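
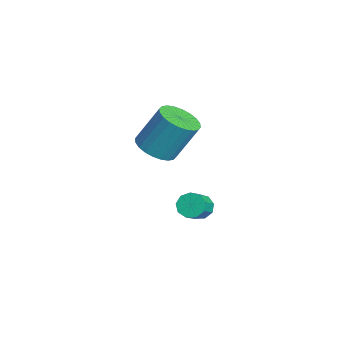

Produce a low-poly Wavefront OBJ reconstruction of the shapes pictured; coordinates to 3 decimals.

v -1.657 1.641 0.797
v -0.917 1.933 0.559
v -0.763 2.771 2.065
v -1.503 2.479 2.303
v -1.115 2.165 0.45
v -0.961 3.003 1.956
v -1.395 2.318 0.394
v -1.241 3.156 1.9
v -1.715 2.367 0.399
v -1.561 3.205 1.905
v -2.026 2.306 0.465
v -1.872 3.144 1.971
v -2.281 2.144 0.581
v -2.127 2.981 2.087
v -2.441 1.905 0.731
v -2.287 2.743 2.236
v -2.482 1.626 0.89
v -2.328 2.464 2.396
v -2.397 1.349 1.035
v -2.243 2.187 2.541
v -2.199 1.117 1.144
v -2.045 1.955 2.65
v -1.919 0.964 1.2
v -1.765 1.802 2.706
v -1.599 0.915 1.195
v -1.445 1.753 2.701
v -1.288 0.976 1.129
v -1.134 1.814 2.635
v -1.033 1.139 1.013
v -0.879 1.976 2.519
v -0.873 1.377 0.864
v -0.719 2.215 2.369
v -0.832 1.656 0.704
v -0.678 2.494 2.21
v -1.98 3.289 -2.747
v -1.581 3.409 -3.122
v -0.822 2.931 -2.468
v -1.22 2.811 -2.093
v -1.616 3.696 -2.871
v -0.857 3.218 -2.218
v -1.821 3.793 -2.563
v -1.062 3.316 -1.909
v -2.1 3.654 -2.34
v -1.341 3.177 -1.686
v -2.323 3.344 -2.308
v -1.563 2.867 -1.654
v -2.385 3.008 -2.481
v -1.626 2.531 -1.827
v -2.258 2.804 -2.779
v -1.498 2.326 -2.125
v -2 2.826 -3.061
v -1.241 2.348 -2.408
v -1.733 3.065 -3.197
v -0.974 2.587 -2.543
f 2 1 5
f 2 5 3
f 3 5 6
f 3 6 4
f 5 1 7
f 5 7 6
f 6 7 8
f 6 8 4
f 7 1 9
f 7 9 8
f 8 9 10
f 8 10 4
f 9 1 11
f 9 11 10
f 10 11 12
f 10 12 4
f 11 1 13
f 11 13 12
f 12 13 14
f 12 14 4
f 13 1 15
f 13 15 14
f 14 15 16
f 14 16 4
f 15 1 17
f 15 17 16
f 16 17 18
f 16 18 4
f 17 1 19
f 17 19 18
f 18 19 20
f 18 20 4
f 19 1 21
f 19 21 20
f 20 21 22
f 20 22 4
f 21 1 23
f 21 23 22
f 22 23 24
f 22 24 4
f 23 1 25
f 23 25 24
f 24 25 26
f 24 26 4
f 25 1 27
f 25 27 26
f 26 27 28
f 26 28 4
f 27 1 29
f 27 29 28
f 28 29 30
f 28 30 4
f 29 1 31
f 29 31 30
f 30 31 32
f 30 32 4
f 31 1 33
f 31 33 32
f 32 33 34
f 32 34 4
f 33 1 2
f 33 2 34
f 34 2 3
f 34 3 4
f 36 35 39
f 36 39 37
f 37 39 40
f 37 40 38
f 39 35 41
f 39 41 40
f 40 41 42
f 40 42 38
f 41 35 43
f 41 43 42
f 42 43 44
f 42 44 38
f 43 35 45
f 43 45 44
f 44 45 46
f 44 46 38
f 45 35 47
f 45 47 46
f 46 47 48
f 46 48 38
f 47 35 49
f 47 49 48
f 48 49 50
f 48 50 38
f 49 35 51
f 49 51 50
f 50 51 52
f 50 52 38
f 51 35 53
f 51 53 52
f 52 53 54
f 52 54 38
f 53 35 36
f 53 36 54
f 54 36 37
f 54 37 38



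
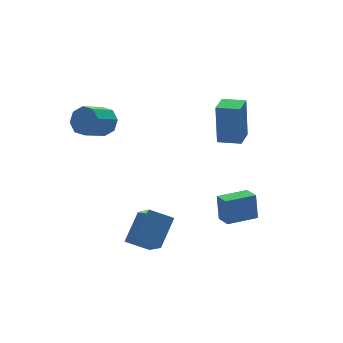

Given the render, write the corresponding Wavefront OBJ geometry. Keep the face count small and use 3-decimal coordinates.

v 1.299 -1.853 -4.553
v 1.316 -1.615 -3.244
v 1.325 -1.017 -4.705
v 1.342 -0.78 -3.397
v 2.778 -1.9 -4.563
v 2.795 -1.663 -3.255
v 2.804 -1.065 -4.716
v 2.821 -0.827 -3.407
v 2.955 -0.012 -0.897
v 2.962 0.179 1.185
v 2.139 0.723 -0.961
v 2.146 0.914 1.12
v 3.754 0.866 -0.98
v 3.761 1.057 1.101
v 2.938 1.601 -1.045
v 2.945 1.792 1.037
v -2.027 3.582 -0.032
v -1.631 3.46 0.652
v -2.776 3.016 1.236
v -3.173 3.138 0.552
v -1.868 4.023 0.616
v -3.013 3.58 1.2
v -2.198 4.328 0.2
v -3.343 3.885 0.784
v -2.428 4.196 -0.352
v -3.573 3.752 0.232
v -2.424 3.704 -0.716
v -3.569 3.26 -0.132
v -2.187 3.14 -0.68
v -3.332 2.697 -0.096
v -1.857 2.835 -0.264
v -3.002 2.392 0.32
v -1.627 2.968 0.288
v -2.772 2.524 0.872
v -3.305 -1.168 -4.659
v -3.417 -2.479 -3.681
v -2.304 -0.425 -3.548
v -2.416 -1.737 -2.57
v -2.364 -1.643 -5.19
v -2.476 -2.955 -4.212
v -1.363 -0.901 -4.079
v -1.475 -2.212 -3.101
f 2 4 1
f 5 2 1
f 1 4 3
f 3 5 1
f 2 8 4
f 6 2 5
f 6 8 2
f 4 8 3
f 7 5 3
f 3 8 7
f 7 6 5
f 8 6 7
f 10 12 9
f 13 10 9
f 9 12 11
f 11 13 9
f 10 16 12
f 14 10 13
f 14 16 10
f 12 16 11
f 15 13 11
f 11 16 15
f 15 14 13
f 16 14 15
f 18 17 21
f 18 21 19
f 19 21 22
f 19 22 20
f 21 17 23
f 21 23 22
f 22 23 24
f 22 24 20
f 23 17 25
f 23 25 24
f 24 25 26
f 24 26 20
f 25 17 27
f 25 27 26
f 26 27 28
f 26 28 20
f 27 17 29
f 27 29 28
f 28 29 30
f 28 30 20
f 29 17 31
f 29 31 30
f 30 31 32
f 30 32 20
f 31 17 33
f 31 33 32
f 32 33 34
f 32 34 20
f 33 17 18
f 33 18 34
f 34 18 19
f 34 19 20
f 36 38 35
f 39 36 35
f 35 38 37
f 37 39 35
f 36 42 38
f 40 36 39
f 40 42 36
f 38 42 37
f 41 39 37
f 37 42 41
f 41 40 39
f 42 40 41



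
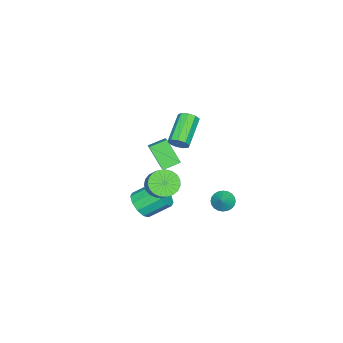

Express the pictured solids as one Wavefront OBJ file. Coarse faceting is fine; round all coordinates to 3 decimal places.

v -0.048 -0.503 3.161
v 0.258 -0.368 3.73
v -1.545 -0.722 4.787
v -1.852 -0.857 4.219
v 0.082 0.01 3.556
v -1.721 -0.345 4.613
v -0.155 0.148 3.197
v -1.958 -0.207 4.255
v -0.343 -0.019 2.822
v -2.146 -0.374 3.879
v -0.392 -0.412 2.605
v -2.195 -0.767 3.663
v -0.281 -0.847 2.649
v -2.084 -1.202 3.706
v -0.061 -1.122 2.932
v -1.864 -1.476 3.989
v 0.165 -1.106 3.323
v -1.638 -1.461 4.38
v 0.291 -0.808 3.638
v -1.512 -1.163 4.695
v -3.788 -2.629 -1.598
v -4.098 -3.76 -0.154
v -2.795 -1.933 -0.84
v -3.105 -3.064 0.604
v -2.955 -3.376 -2.004
v -3.265 -4.507 -0.56
v -1.962 -2.68 -1.246
v -2.272 -3.811 0.198
v -0.235 -1.844 -1.083
v 0.465 -1.731 -1.744
v 1.156 -1.063 -0.898
v 0.455 -1.176 -0.237
v 0.234 -1.407 -1.811
v 0.925 -0.74 -0.965
v -0.078 -1.159 -1.752
v 0.613 -0.491 -0.905
v -0.418 -1.029 -1.577
v 0.273 -0.362 -0.731
v -0.726 -1.04 -1.317
v -0.035 -0.373 -0.47
v -0.949 -1.19 -1.016
v -0.258 -0.523 -0.17
v -1.049 -1.453 -0.727
v -0.358 -0.786 0.119
v -1.008 -1.784 -0.5
v -0.317 -1.116 0.347
v -0.834 -2.125 -0.373
v -0.143 -1.457 0.473
v -0.556 -2.417 -0.369
v 0.135 -1.75 0.477
v -0.223 -2.61 -0.489
v 0.468 -1.943 0.357
v 0.108 -2.671 -0.711
v 0.799 -2.004 0.135
v 0.38 -2.589 -0.998
v 1.071 -1.921 -0.152
v 0.545 -2.377 -1.299
v 1.236 -1.71 -0.453
v 0.575 -2.074 -1.563
v 1.266 -1.407 -0.717
v -1.014 -3.71 -4.268
v -0.711 -4.223 -3.453
v -1.442 -3.044 -2.437
v -1.746 -2.53 -3.252
v -0.262 -3.816 -3.602
v -0.993 -2.636 -2.587
v -0.1 -3.369 -4.006
v -0.832 -2.189 -2.991
v -0.288 -3.051 -4.51
v -1.019 -1.871 -3.494
v -0.753 -2.985 -4.921
v -1.484 -1.806 -3.906
v -1.318 -3.196 -5.083
v -2.049 -2.017 -4.067
v -1.767 -3.604 -4.933
v -2.498 -2.424 -3.918
v -1.928 -4.051 -4.529
v -2.66 -2.871 -3.514
v -1.741 -4.369 -4.026
v -2.472 -3.189 -3.01
v -1.276 -4.434 -3.614
v -2.007 -3.255 -2.599
v -3.006 0.855 -3.447
v -2.567 1.079 -4.012
v -2.234 1.145 -2.733
v -2.714 1.325 -3.953
v -2.905 1.5 -3.817
v -3.112 1.576 -3.624
v -3.303 1.542 -3.405
v -3.448 1.404 -3.192
v -3.526 1.183 -3.017
v -3.525 0.911 -2.908
v -3.445 0.631 -2.881
v -3.297 0.385 -2.94
v -3.106 0.211 -3.077
v -2.899 0.134 -3.269
v -2.709 0.168 -3.489
v -2.563 0.306 -3.702
v -2.485 0.527 -3.876
v -2.487 0.799 -3.985
f 2 1 5
f 2 5 3
f 3 5 6
f 3 6 4
f 5 1 7
f 5 7 6
f 6 7 8
f 6 8 4
f 7 1 9
f 7 9 8
f 8 9 10
f 8 10 4
f 9 1 11
f 9 11 10
f 10 11 12
f 10 12 4
f 11 1 13
f 11 13 12
f 12 13 14
f 12 14 4
f 13 1 15
f 13 15 14
f 14 15 16
f 14 16 4
f 15 1 17
f 15 17 16
f 16 17 18
f 16 18 4
f 17 1 19
f 17 19 18
f 18 19 20
f 18 20 4
f 19 1 2
f 19 2 20
f 20 2 3
f 20 3 4
f 22 24 21
f 25 22 21
f 21 24 23
f 23 25 21
f 22 28 24
f 26 22 25
f 26 28 22
f 24 28 23
f 27 25 23
f 23 28 27
f 27 26 25
f 28 26 27
f 30 29 33
f 30 33 31
f 31 33 34
f 31 34 32
f 33 29 35
f 33 35 34
f 34 35 36
f 34 36 32
f 35 29 37
f 35 37 36
f 36 37 38
f 36 38 32
f 37 29 39
f 37 39 38
f 38 39 40
f 38 40 32
f 39 29 41
f 39 41 40
f 40 41 42
f 40 42 32
f 41 29 43
f 41 43 42
f 42 43 44
f 42 44 32
f 43 29 45
f 43 45 44
f 44 45 46
f 44 46 32
f 45 29 47
f 45 47 46
f 46 47 48
f 46 48 32
f 47 29 49
f 47 49 48
f 48 49 50
f 48 50 32
f 49 29 51
f 49 51 50
f 50 51 52
f 50 52 32
f 51 29 53
f 51 53 52
f 52 53 54
f 52 54 32
f 53 29 55
f 53 55 54
f 54 55 56
f 54 56 32
f 55 29 57
f 55 57 56
f 56 57 58
f 56 58 32
f 57 29 59
f 57 59 58
f 58 59 60
f 58 60 32
f 59 29 30
f 59 30 60
f 60 30 31
f 60 31 32
f 62 61 65
f 62 65 63
f 63 65 66
f 63 66 64
f 65 61 67
f 65 67 66
f 66 67 68
f 66 68 64
f 67 61 69
f 67 69 68
f 68 69 70
f 68 70 64
f 69 61 71
f 69 71 70
f 70 71 72
f 70 72 64
f 71 61 73
f 71 73 72
f 72 73 74
f 72 74 64
f 73 61 75
f 73 75 74
f 74 75 76
f 74 76 64
f 75 61 77
f 75 77 76
f 76 77 78
f 76 78 64
f 77 61 79
f 77 79 78
f 78 79 80
f 78 80 64
f 79 61 81
f 79 81 80
f 80 81 82
f 80 82 64
f 81 61 62
f 81 62 82
f 82 62 63
f 82 63 64
f 84 83 86
f 84 86 85
f 86 83 87
f 86 87 85
f 87 83 88
f 87 88 85
f 88 83 89
f 88 89 85
f 89 83 90
f 89 90 85
f 90 83 91
f 90 91 85
f 91 83 92
f 91 92 85
f 92 83 93
f 92 93 85
f 93 83 94
f 93 94 85
f 94 83 95
f 94 95 85
f 95 83 96
f 95 96 85
f 96 83 97
f 96 97 85
f 97 83 98
f 97 98 85
f 98 83 99
f 98 99 85
f 99 83 100
f 99 100 85
f 100 83 84
f 100 84 85



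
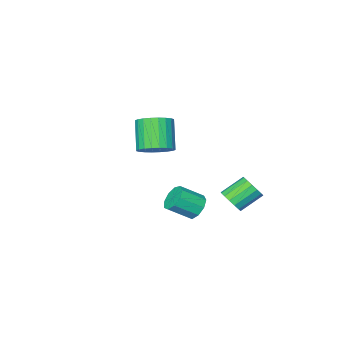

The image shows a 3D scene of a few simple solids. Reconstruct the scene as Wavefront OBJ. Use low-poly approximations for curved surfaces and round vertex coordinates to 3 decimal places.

v -2.929 2.952 -4.113
v -2.59 2.667 -3.545
v -3.713 2.942 -2.739
v -4.051 3.228 -3.307
v -2.499 3.028 -3.541
v -3.622 3.304 -2.734
v -2.522 3.369 -3.69
v -3.645 3.644 -2.883
v -2.654 3.598 -3.952
v -3.777 3.874 -3.145
v -2.86 3.654 -4.258
v -3.983 3.93 -3.451
v -3.084 3.522 -4.525
v -4.207 3.798 -3.718
v -3.267 3.238 -4.681
v -4.39 3.513 -3.875
v -3.358 2.876 -4.686
v -4.481 3.152 -3.879
v -3.335 2.536 -4.537
v -4.458 2.811 -3.73
v -3.203 2.306 -4.275
v -4.326 2.582 -3.468
v -2.997 2.25 -3.969
v -4.12 2.526 -3.162
v -2.773 2.382 -3.702
v -3.896 2.658 -2.895
v -2.133 -1.997 -2.633
v -1.318 -1.785 -2.152
v -1.932 -2.751 -0.686
v -2.747 -2.963 -1.167
v -1.539 -1.495 -2.053
v -2.153 -2.461 -0.587
v -1.851 -1.281 -2.043
v -2.465 -2.247 -0.577
v -2.206 -1.176 -2.122
v -2.82 -2.141 -0.656
v -2.549 -1.196 -2.28
v -3.164 -2.161 -0.814
v -2.83 -1.338 -2.491
v -3.444 -2.303 -1.025
v -3.004 -1.58 -2.723
v -3.618 -2.546 -1.257
v -3.045 -1.886 -2.942
v -3.66 -2.852 -1.476
v -2.948 -2.209 -3.114
v -3.562 -3.175 -1.648
v -2.727 -2.499 -3.213
v -3.341 -3.465 -1.747
v -2.415 -2.713 -3.223
v -3.029 -3.679 -1.757
v -2.06 -2.819 -3.144
v -2.674 -3.784 -1.678
v -1.716 -2.799 -2.986
v -2.331 -3.764 -1.52
v -1.436 -2.657 -2.775
v -2.05 -3.622 -1.309
v -1.262 -2.414 -2.543
v -1.876 -3.38 -1.077
v -1.22 -2.108 -2.324
v -1.835 -3.074 -0.858
v -0.493 3.552 -3.297
v -0.116 4.186 -3.366
v 0.87 3.681 -2.612
v 0.493 3.048 -2.543
v -0.417 4.206 -2.959
v 0.569 3.701 -2.205
v -0.753 3.921 -2.711
v 0.233 3.416 -1.956
v -0.968 3.463 -2.736
v 0.018 2.958 -1.982
v -0.96 3.047 -3.025
v 0.026 2.542 -2.27
v -0.734 2.868 -3.44
v 0.252 2.363 -2.686
v -0.395 3.008 -3.789
v 0.591 2.504 -3.035
v -0.102 3.404 -3.908
v 0.884 2.899 -3.153
v 0.008 3.869 -3.74
v 0.994 3.364 -2.986
f 2 1 5
f 2 5 3
f 3 5 6
f 3 6 4
f 5 1 7
f 5 7 6
f 6 7 8
f 6 8 4
f 7 1 9
f 7 9 8
f 8 9 10
f 8 10 4
f 9 1 11
f 9 11 10
f 10 11 12
f 10 12 4
f 11 1 13
f 11 13 12
f 12 13 14
f 12 14 4
f 13 1 15
f 13 15 14
f 14 15 16
f 14 16 4
f 15 1 17
f 15 17 16
f 16 17 18
f 16 18 4
f 17 1 19
f 17 19 18
f 18 19 20
f 18 20 4
f 19 1 21
f 19 21 20
f 20 21 22
f 20 22 4
f 21 1 23
f 21 23 22
f 22 23 24
f 22 24 4
f 23 1 25
f 23 25 24
f 24 25 26
f 24 26 4
f 25 1 2
f 25 2 26
f 26 2 3
f 26 3 4
f 28 27 31
f 28 31 29
f 29 31 32
f 29 32 30
f 31 27 33
f 31 33 32
f 32 33 34
f 32 34 30
f 33 27 35
f 33 35 34
f 34 35 36
f 34 36 30
f 35 27 37
f 35 37 36
f 36 37 38
f 36 38 30
f 37 27 39
f 37 39 38
f 38 39 40
f 38 40 30
f 39 27 41
f 39 41 40
f 40 41 42
f 40 42 30
f 41 27 43
f 41 43 42
f 42 43 44
f 42 44 30
f 43 27 45
f 43 45 44
f 44 45 46
f 44 46 30
f 45 27 47
f 45 47 46
f 46 47 48
f 46 48 30
f 47 27 49
f 47 49 48
f 48 49 50
f 48 50 30
f 49 27 51
f 49 51 50
f 50 51 52
f 50 52 30
f 51 27 53
f 51 53 52
f 52 53 54
f 52 54 30
f 53 27 55
f 53 55 54
f 54 55 56
f 54 56 30
f 55 27 57
f 55 57 56
f 56 57 58
f 56 58 30
f 57 27 59
f 57 59 58
f 58 59 60
f 58 60 30
f 59 27 28
f 59 28 60
f 60 28 29
f 60 29 30
f 62 61 65
f 62 65 63
f 63 65 66
f 63 66 64
f 65 61 67
f 65 67 66
f 66 67 68
f 66 68 64
f 67 61 69
f 67 69 68
f 68 69 70
f 68 70 64
f 69 61 71
f 69 71 70
f 70 71 72
f 70 72 64
f 71 61 73
f 71 73 72
f 72 73 74
f 72 74 64
f 73 61 75
f 73 75 74
f 74 75 76
f 74 76 64
f 75 61 77
f 75 77 76
f 76 77 78
f 76 78 64
f 77 61 79
f 77 79 78
f 78 79 80
f 78 80 64
f 79 61 62
f 79 62 80
f 80 62 63
f 80 63 64



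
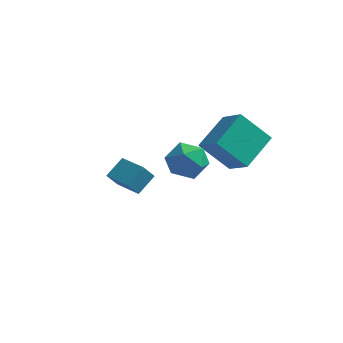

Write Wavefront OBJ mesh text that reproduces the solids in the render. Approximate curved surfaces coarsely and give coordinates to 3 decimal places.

v 0.952 -0.547 1.123
v -0.355 -0.76 2.457
v 1.523 1.136 1.951
v 0.216 0.922 3.285
v 1.944 -1.302 1.975
v 0.637 -1.516 3.309
v 2.515 0.38 2.803
v 1.208 0.167 4.137
v 0.111 -3.353 2.959
v 0.964 -3.507 3.455
v -0.664 -4.333 3.985
v 0.189 -4.487 4.481
v -0.254 -3.593 4.515
v 0.225 -2.987 3.882
v 0.075 -4.853 3.558
v 0.554 -4.247 2.925
v 0.942 -4.434 3.826
v 0.739 -3.655 4.417
v -0.439 -4.185 3.023
v -0.642 -3.406 3.614
v -4.481 -0.817 -0.341
v -4.049 0.043 0.324
v -4.131 -0.393 -1.116
v -3.699 0.467 -0.45
v -3.261 -1.547 -0.19
v -2.829 -0.687 0.476
v -2.911 -1.123 -0.964
v -2.479 -0.263 -0.299
f 2 4 1
f 5 2 1
f 1 4 3
f 3 5 1
f 2 8 4
f 6 2 5
f 6 8 2
f 4 8 3
f 7 5 3
f 3 8 7
f 7 6 5
f 8 6 7
f 9 20 14
f 9 14 10
f 9 10 16
f 9 16 19
f 9 19 20
f 10 14 18
f 14 20 13
f 20 19 11
f 19 16 15
f 16 10 17
f 12 18 13
f 12 13 11
f 12 11 15
f 12 15 17
f 12 17 18
f 13 18 14
f 11 13 20
f 15 11 19
f 17 15 16
f 18 17 10
f 22 24 21
f 25 22 21
f 21 24 23
f 23 25 21
f 22 28 24
f 26 22 25
f 26 28 22
f 24 28 23
f 27 25 23
f 23 28 27
f 27 26 25
f 28 26 27



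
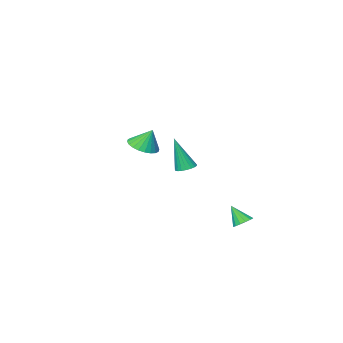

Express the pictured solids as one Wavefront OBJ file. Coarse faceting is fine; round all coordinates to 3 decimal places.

v -2.837 2.815 -2.773
v -2.427 3.192 -2.652
v -2.543 2.185 -1.807
v -2.666 3.293 -2.513
v -2.952 3.266 -2.443
v -3.207 3.118 -2.462
v -3.362 2.89 -2.564
v -3.378 2.641 -2.721
v -3.248 2.439 -2.893
v -3.008 2.338 -3.032
v -2.723 2.364 -3.102
v -2.468 2.512 -3.083
v -2.312 2.741 -2.982
v -2.297 2.99 -2.824
v 0.548 2.982 1.651
v 1.064 2.892 1.52
v 0.932 2.538 3.469
v 1.067 3.111 1.573
v 0.979 3.307 1.639
v 0.818 3.447 1.708
v 0.609 3.506 1.766
v 0.39 3.475 1.805
v 0.198 3.359 1.817
v 0.067 3.177 1.801
v 0.019 2.962 1.758
v 0.062 2.75 1.697
v 0.19 2.579 1.628
v 0.379 2.477 1.563
v 0.597 2.462 1.514
v 0.807 2.538 1.488
v 0.972 2.69 1.49
v -1.25 -3.907 0.604
v -0.699 -4.492 0.964
v -1.57 -3.513 1.736
v -0.493 -4.219 0.927
v -0.402 -3.899 0.842
v -0.441 -3.581 0.72
v -0.602 -3.312 0.58
v -0.862 -3.133 0.445
v -1.181 -3.073 0.333
v -1.511 -3.139 0.263
v -1.801 -3.323 0.245
v -2.007 -3.595 0.281
v -2.097 -3.915 0.367
v -2.059 -4.234 0.489
v -1.897 -4.503 0.628
v -1.637 -4.681 0.764
v -1.318 -4.741 0.876
v -0.989 -4.675 0.946
f 2 1 4
f 2 4 3
f 4 1 5
f 4 5 3
f 5 1 6
f 5 6 3
f 6 1 7
f 6 7 3
f 7 1 8
f 7 8 3
f 8 1 9
f 8 9 3
f 9 1 10
f 9 10 3
f 10 1 11
f 10 11 3
f 11 1 12
f 11 12 3
f 12 1 13
f 12 13 3
f 13 1 14
f 13 14 3
f 14 1 2
f 14 2 3
f 16 15 18
f 16 18 17
f 18 15 19
f 18 19 17
f 19 15 20
f 19 20 17
f 20 15 21
f 20 21 17
f 21 15 22
f 21 22 17
f 22 15 23
f 22 23 17
f 23 15 24
f 23 24 17
f 24 15 25
f 24 25 17
f 25 15 26
f 25 26 17
f 26 15 27
f 26 27 17
f 27 15 28
f 27 28 17
f 28 15 29
f 28 29 17
f 29 15 30
f 29 30 17
f 30 15 31
f 30 31 17
f 31 15 16
f 31 16 17
f 33 32 35
f 33 35 34
f 35 32 36
f 35 36 34
f 36 32 37
f 36 37 34
f 37 32 38
f 37 38 34
f 38 32 39
f 38 39 34
f 39 32 40
f 39 40 34
f 40 32 41
f 40 41 34
f 41 32 42
f 41 42 34
f 42 32 43
f 42 43 34
f 43 32 44
f 43 44 34
f 44 32 45
f 44 45 34
f 45 32 46
f 45 46 34
f 46 32 47
f 46 47 34
f 47 32 48
f 47 48 34
f 48 32 49
f 48 49 34
f 49 32 33
f 49 33 34



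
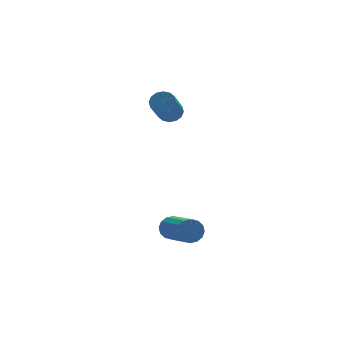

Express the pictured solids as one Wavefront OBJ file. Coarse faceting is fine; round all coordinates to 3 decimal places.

v -0.247 4.126 0.13
v 0.131 4.331 0.504
v -0.495 3.26 1.724
v -0.873 3.054 1.35
v -0.107 4.503 0.533
v -0.733 3.432 1.753
v -0.382 4.574 0.454
v -1.008 3.503 1.675
v -0.621 4.525 0.289
v -1.247 3.454 1.509
v -0.76 4.369 0.08
v -1.386 3.298 1.3
v -0.761 4.147 -0.115
v -1.387 3.076 1.105
v -0.625 3.92 -0.244
v -1.251 2.849 0.976
v -0.387 3.748 -0.273
v -1.013 2.677 0.947
v -0.112 3.677 -0.195
v -0.738 2.606 1.026
v 0.127 3.726 -0.029
v -0.499 2.655 1.191
v 0.266 3.882 0.18
v -0.36 2.811 1.4
v 0.267 4.104 0.375
v -0.359 3.033 1.595
v -1.371 -0.141 -4.161
v -1.185 -0.364 -4.663
v -0.944 -2.143 -3.781
v -1.129 -1.919 -3.279
v -0.938 -0.263 -4.527
v -0.696 -2.042 -3.645
v -0.806 -0.129 -4.292
v -0.564 -1.908 -3.411
v -0.826 0.002 -4.023
v -0.584 -1.777 -3.141
v -0.992 0.095 -3.79
v -0.75 -1.684 -2.909
v -1.259 0.124 -3.657
v -1.017 -1.654 -2.775
v -1.556 0.083 -3.659
v -1.315 -1.696 -2.777
v -1.804 -0.018 -3.795
v -1.562 -1.797 -2.913
v -1.936 -0.152 -4.029
v -1.694 -1.931 -3.148
v -1.916 -0.283 -4.299
v -1.674 -2.062 -3.417
v -1.75 -0.376 -4.531
v -1.508 -2.155 -3.65
v -1.483 -0.406 -4.665
v -1.241 -2.184 -3.783
f 2 1 5
f 2 5 3
f 3 5 6
f 3 6 4
f 5 1 7
f 5 7 6
f 6 7 8
f 6 8 4
f 7 1 9
f 7 9 8
f 8 9 10
f 8 10 4
f 9 1 11
f 9 11 10
f 10 11 12
f 10 12 4
f 11 1 13
f 11 13 12
f 12 13 14
f 12 14 4
f 13 1 15
f 13 15 14
f 14 15 16
f 14 16 4
f 15 1 17
f 15 17 16
f 16 17 18
f 16 18 4
f 17 1 19
f 17 19 18
f 18 19 20
f 18 20 4
f 19 1 21
f 19 21 20
f 20 21 22
f 20 22 4
f 21 1 23
f 21 23 22
f 22 23 24
f 22 24 4
f 23 1 25
f 23 25 24
f 24 25 26
f 24 26 4
f 25 1 2
f 25 2 26
f 26 2 3
f 26 3 4
f 28 27 31
f 28 31 29
f 29 31 32
f 29 32 30
f 31 27 33
f 31 33 32
f 32 33 34
f 32 34 30
f 33 27 35
f 33 35 34
f 34 35 36
f 34 36 30
f 35 27 37
f 35 37 36
f 36 37 38
f 36 38 30
f 37 27 39
f 37 39 38
f 38 39 40
f 38 40 30
f 39 27 41
f 39 41 40
f 40 41 42
f 40 42 30
f 41 27 43
f 41 43 42
f 42 43 44
f 42 44 30
f 43 27 45
f 43 45 44
f 44 45 46
f 44 46 30
f 45 27 47
f 45 47 46
f 46 47 48
f 46 48 30
f 47 27 49
f 47 49 48
f 48 49 50
f 48 50 30
f 49 27 51
f 49 51 50
f 50 51 52
f 50 52 30
f 51 27 28
f 51 28 52
f 52 28 29
f 52 29 30



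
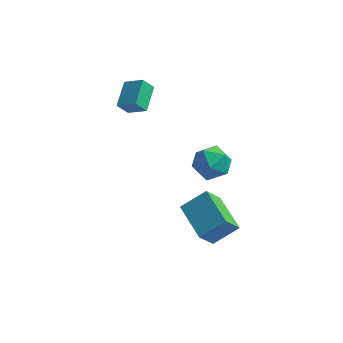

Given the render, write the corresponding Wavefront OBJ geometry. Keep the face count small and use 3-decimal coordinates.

v -3.473 2.498 3.355
v -2.45 2.312 3.934
v -3.553 3.944 3.96
v -2.53 3.758 4.539
v -3.01 2.822 2.641
v -1.987 2.636 3.22
v -3.09 4.268 3.246
v -2.067 4.082 3.825
v 0.359 0.522 -1.845
v 1.471 1.243 -0.931
v 0.817 1.361 -3.065
v 1.929 2.082 -2.151
v 1.791 -1.022 -2.369
v 2.903 -0.301 -1.455
v 2.249 -0.183 -3.589
v 3.361 0.538 -2.675
v 2.105 0.125 2.897
v 3.055 -0.128 3.271
v 1.485 -1.352 3.469
v 2.435 -1.605 3.843
v 1.884 -0.828 4.288
v 2.268 0.085 3.935
v 2.272 -1.565 2.805
v 2.656 -0.652 2.452
v 3.158 -1.173 3.214
v 2.918 -0.717 4.131
v 1.622 -0.763 2.609
v 1.382 -0.307 3.526
f 2 4 1
f 5 2 1
f 1 4 3
f 3 5 1
f 2 8 4
f 6 2 5
f 6 8 2
f 4 8 3
f 7 5 3
f 3 8 7
f 7 6 5
f 8 6 7
f 10 12 9
f 13 10 9
f 9 12 11
f 11 13 9
f 10 16 12
f 14 10 13
f 14 16 10
f 12 16 11
f 15 13 11
f 11 16 15
f 15 14 13
f 16 14 15
f 17 28 22
f 17 22 18
f 17 18 24
f 17 24 27
f 17 27 28
f 18 22 26
f 22 28 21
f 28 27 19
f 27 24 23
f 24 18 25
f 20 26 21
f 20 21 19
f 20 19 23
f 20 23 25
f 20 25 26
f 21 26 22
f 19 21 28
f 23 19 27
f 25 23 24
f 26 25 18



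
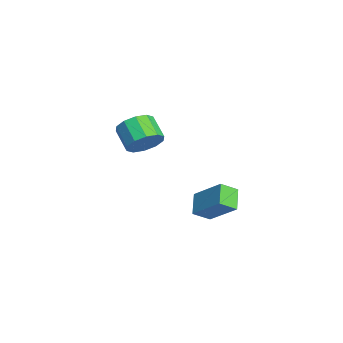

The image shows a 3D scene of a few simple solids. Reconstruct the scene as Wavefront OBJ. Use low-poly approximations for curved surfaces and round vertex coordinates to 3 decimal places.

v 2.928 0.567 -1.149
v 3.106 -0.217 -0.625
v 1.984 0.77 -0.525
v 2.161 -0.015 -0.001
v 3.899 1.555 0.001
v 4.076 0.77 0.525
v 2.954 1.757 0.625
v 3.132 0.973 1.149
v -1.639 -1.63 1.117
v -1.09 -2.17 1.64
v -2.133 -2.529 2.365
v -2.681 -1.99 1.843
v -1.104 -1.647 1.878
v -2.147 -2.007 2.603
v -1.322 -1.118 1.826
v -2.365 -1.477 2.551
v -1.661 -0.785 1.504
v -2.704 -1.144 2.229
v -1.992 -0.774 1.033
v -3.035 -1.133 1.759
v -2.187 -1.091 0.595
v -3.23 -1.45 1.32
v -2.173 -1.613 0.357
v -3.216 -1.973 1.082
v -1.955 -2.143 0.409
v -2.998 -2.502 1.134
v -1.616 -2.476 0.731
v -2.659 -2.835 1.456
v -1.285 -2.487 1.201
v -2.328 -2.846 1.927
f 2 4 1
f 5 2 1
f 1 4 3
f 3 5 1
f 2 8 4
f 6 2 5
f 6 8 2
f 4 8 3
f 7 5 3
f 3 8 7
f 7 6 5
f 8 6 7
f 10 9 13
f 10 13 11
f 11 13 14
f 11 14 12
f 13 9 15
f 13 15 14
f 14 15 16
f 14 16 12
f 15 9 17
f 15 17 16
f 16 17 18
f 16 18 12
f 17 9 19
f 17 19 18
f 18 19 20
f 18 20 12
f 19 9 21
f 19 21 20
f 20 21 22
f 20 22 12
f 21 9 23
f 21 23 22
f 22 23 24
f 22 24 12
f 23 9 25
f 23 25 24
f 24 25 26
f 24 26 12
f 25 9 27
f 25 27 26
f 26 27 28
f 26 28 12
f 27 9 29
f 27 29 28
f 28 29 30
f 28 30 12
f 29 9 10
f 29 10 30
f 30 10 11
f 30 11 12



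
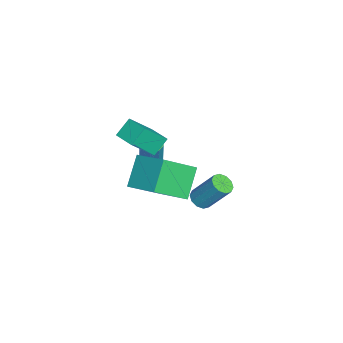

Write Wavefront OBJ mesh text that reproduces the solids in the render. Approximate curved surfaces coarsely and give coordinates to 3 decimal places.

v -0.402 -0.135 -1.187
v 0.09 -0.172 -1.381
v 0.694 -0.142 0.154
v 0.202 -0.105 0.347
v -0.005 0.176 -1.35
v 0.599 0.206 0.185
v -0.286 0.379 -1.243
v 0.319 0.409 0.292
v -0.621 0.341 -1.111
v -0.017 0.372 0.424
v -0.854 0.081 -1.014
v -0.249 0.111 0.521
v -0.876 -0.281 -0.998
v -0.271 -0.251 0.537
v -0.676 -0.574 -1.071
v -0.071 -0.544 0.464
v -0.348 -0.662 -1.199
v 0.257 -0.632 0.336
v -0.045 -0.503 -1.321
v 0.559 -0.473 0.214
v 3.398 -1.1 0.322
v 2.283 -0.701 1.456
v 2.594 0.297 -0.961
v 1.478 0.696 0.174
v 4.422 0.044 0.926
v 3.306 0.443 2.061
v 3.617 1.441 -0.356
v 2.502 1.84 0.778
v 1.38 -0.068 2.369
v 2.019 -1.006 3.662
v 2.192 0.593 2.448
v 2.831 -0.344 3.74
v 1.889 -0.616 1.72
v 2.528 -1.553 3.012
v 2.701 0.046 1.798
v 3.34 -0.892 3.091
v 0.723 2.032 -3.133
v 1.018 2.401 -3.451
v 1.333 3.358 -2.044
v 1.037 2.988 -1.727
v 0.682 2.506 -3.447
v 0.997 3.463 -2.04
v 0.361 2.429 -3.323
v 0.676 3.386 -1.917
v 0.178 2.201 -3.127
v 0.493 3.158 -1.72
v 0.204 1.908 -2.933
v 0.518 2.865 -1.526
v 0.427 1.662 -2.816
v 0.742 2.619 -1.409
v 0.763 1.557 -2.82
v 1.078 2.514 -1.413
v 1.084 1.634 -2.943
v 1.399 2.591 -1.537
v 1.267 1.862 -3.14
v 1.582 2.819 -1.733
v 1.242 2.155 -3.334
v 1.556 3.112 -1.927
f 2 1 5
f 2 5 3
f 3 5 6
f 3 6 4
f 5 1 7
f 5 7 6
f 6 7 8
f 6 8 4
f 7 1 9
f 7 9 8
f 8 9 10
f 8 10 4
f 9 1 11
f 9 11 10
f 10 11 12
f 10 12 4
f 11 1 13
f 11 13 12
f 12 13 14
f 12 14 4
f 13 1 15
f 13 15 14
f 14 15 16
f 14 16 4
f 15 1 17
f 15 17 16
f 16 17 18
f 16 18 4
f 17 1 19
f 17 19 18
f 18 19 20
f 18 20 4
f 19 1 2
f 19 2 20
f 20 2 3
f 20 3 4
f 22 24 21
f 25 22 21
f 21 24 23
f 23 25 21
f 22 28 24
f 26 22 25
f 26 28 22
f 24 28 23
f 27 25 23
f 23 28 27
f 27 26 25
f 28 26 27
f 30 32 29
f 33 30 29
f 29 32 31
f 31 33 29
f 30 36 32
f 34 30 33
f 34 36 30
f 32 36 31
f 35 33 31
f 31 36 35
f 35 34 33
f 36 34 35
f 38 37 41
f 38 41 39
f 39 41 42
f 39 42 40
f 41 37 43
f 41 43 42
f 42 43 44
f 42 44 40
f 43 37 45
f 43 45 44
f 44 45 46
f 44 46 40
f 45 37 47
f 45 47 46
f 46 47 48
f 46 48 40
f 47 37 49
f 47 49 48
f 48 49 50
f 48 50 40
f 49 37 51
f 49 51 50
f 50 51 52
f 50 52 40
f 51 37 53
f 51 53 52
f 52 53 54
f 52 54 40
f 53 37 55
f 53 55 54
f 54 55 56
f 54 56 40
f 55 37 57
f 55 57 56
f 56 57 58
f 56 58 40
f 57 37 38
f 57 38 58
f 58 38 39
f 58 39 40



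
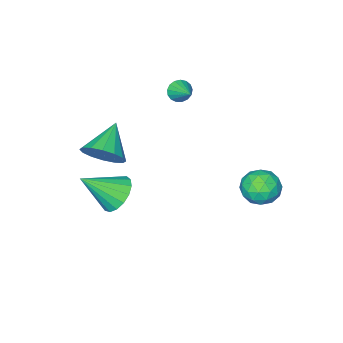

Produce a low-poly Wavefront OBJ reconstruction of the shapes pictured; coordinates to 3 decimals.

v -3.656 -4.08 2.332
v -3.349 -4.381 2.722
v -3.344 -3.04 2.888
v -3.166 -4.327 2.52
v -3.095 -4.217 2.275
v -3.153 -4.076 2.043
v -3.326 -3.936 1.877
v -3.574 -3.828 1.816
v -3.841 -3.779 1.872
v -4.066 -3.798 2.034
v -4.197 -3.882 2.264
v -4.203 -4.011 2.51
v -4.085 -4.156 2.715
v -3.868 -4.284 2.832
v -3.602 -4.365 2.834
v 1.351 -2.226 -0.461
v 2.062 -1.804 -0.929
v 2.609 -3.014 0.741
v 1.947 -1.501 -0.609
v 1.696 -1.364 -0.256
v 1.365 -1.425 0.05
v 1.032 -1.669 0.239
v 0.771 -2.04 0.268
v 0.643 -2.454 0.13
v 0.678 -2.816 -0.143
v 0.866 -3.042 -0.489
v 1.166 -3.081 -0.829
v 1.508 -2.925 -1.084
v 1.814 -2.608 -1.197
v 2.014 -2.203 -1.141
v 1.115 -3.393 1.141
v 1.79 -3.855 1.715
v -0.175 -4.087 2.099
v 1.712 -3.397 1.943
v 1.474 -2.937 1.955
v 1.14 -2.6 1.749
v 0.799 -2.475 1.381
v 0.542 -2.596 0.948
v 0.439 -2.931 0.566
v 0.517 -3.389 0.339
v 0.755 -3.849 0.327
v 1.09 -4.186 0.533
v 1.431 -4.311 0.901
v 1.687 -4.19 1.334
v -3.621 2.15 -0.551
v -2.727 1.976 -0.713
v -3.713 0.904 0.273
v -2.819 0.73 0.111
v -3.062 1.446 0.646
v -3.005 2.216 0.136
v -3.435 0.664 -0.576
v -3.378 1.434 -1.086
v -2.612 1.058 -0.729
v -2.381 1.541 0.026
v -4.059 1.339 -0.466
v -3.828 1.822 0.289
v -3.165 2.172 -0.705
v -3.275 0.708 0.265
v -3.417 1.128 0.579
v -2.892 1.026 0.484
v -3.329 2.313 -0.206
v -2.803 2.211 -0.301
v -3.001 1.899 0.498
v -3.637 0.669 -0.139
v -3.111 0.567 -0.234
v -3.548 1.854 -0.924
v -3.023 1.752 -1.019
v -3.439 0.981 -0.938
v -2.572 1.531 -0.809
v -2.627 0.798 -0.324
v -2.989 0.76 -0.728
v -2.955 1.212 -1.028
v -2.437 1.814 -0.365
v -2.491 1.082 0.12
v -2.634 1.502 0.434
v -2.6 1.955 0.134
v -2.37 1.275 -0.374
v -3.949 1.798 -0.56
v -4.003 1.066 -0.075
v -3.84 0.925 -0.574
v -3.806 1.378 -0.874
v -3.813 2.082 -0.116
v -3.868 1.349 0.369
v -3.485 1.668 0.588
v -3.451 2.12 0.288
v -4.07 1.605 -0.066
f 2 1 4
f 2 4 3
f 4 1 5
f 4 5 3
f 5 1 6
f 5 6 3
f 6 1 7
f 6 7 3
f 7 1 8
f 7 8 3
f 8 1 9
f 8 9 3
f 9 1 10
f 9 10 3
f 10 1 11
f 10 11 3
f 11 1 12
f 11 12 3
f 12 1 13
f 12 13 3
f 13 1 14
f 13 14 3
f 14 1 15
f 14 15 3
f 15 1 2
f 15 2 3
f 17 16 19
f 17 19 18
f 19 16 20
f 19 20 18
f 20 16 21
f 20 21 18
f 21 16 22
f 21 22 18
f 22 16 23
f 22 23 18
f 23 16 24
f 23 24 18
f 24 16 25
f 24 25 18
f 25 16 26
f 25 26 18
f 26 16 27
f 26 27 18
f 27 16 28
f 27 28 18
f 28 16 29
f 28 29 18
f 29 16 30
f 29 30 18
f 30 16 17
f 30 17 18
f 32 31 34
f 32 34 33
f 34 31 35
f 34 35 33
f 35 31 36
f 35 36 33
f 36 31 37
f 36 37 33
f 37 31 38
f 37 38 33
f 38 31 39
f 38 39 33
f 39 31 40
f 39 40 33
f 40 31 41
f 40 41 33
f 41 31 42
f 41 42 33
f 42 31 43
f 42 43 33
f 43 31 44
f 43 44 33
f 44 31 32
f 44 32 33
f 45 82 61
f 82 56 85
f 61 85 50
f 82 85 61
f 45 61 57
f 61 50 62
f 57 62 46
f 61 62 57
f 45 57 66
f 57 46 67
f 66 67 52
f 57 67 66
f 45 66 78
f 66 52 81
f 78 81 55
f 66 81 78
f 45 78 82
f 78 55 86
f 82 86 56
f 78 86 82
f 46 62 73
f 62 50 76
f 73 76 54
f 62 76 73
f 50 85 63
f 85 56 84
f 63 84 49
f 85 84 63
f 56 86 83
f 86 55 79
f 83 79 47
f 86 79 83
f 55 81 80
f 81 52 68
f 80 68 51
f 81 68 80
f 52 67 72
f 67 46 69
f 72 69 53
f 67 69 72
f 48 74 60
f 74 54 75
f 60 75 49
f 74 75 60
f 48 60 58
f 60 49 59
f 58 59 47
f 60 59 58
f 48 58 65
f 58 47 64
f 65 64 51
f 58 64 65
f 48 65 70
f 65 51 71
f 70 71 53
f 65 71 70
f 48 70 74
f 70 53 77
f 74 77 54
f 70 77 74
f 49 75 63
f 75 54 76
f 63 76 50
f 75 76 63
f 47 59 83
f 59 49 84
f 83 84 56
f 59 84 83
f 51 64 80
f 64 47 79
f 80 79 55
f 64 79 80
f 53 71 72
f 71 51 68
f 72 68 52
f 71 68 72
f 54 77 73
f 77 53 69
f 73 69 46
f 77 69 73



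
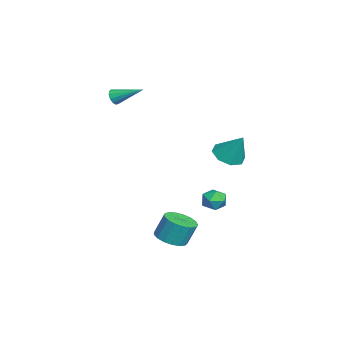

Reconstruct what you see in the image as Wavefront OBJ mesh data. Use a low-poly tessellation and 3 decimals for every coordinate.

v 3.15 -0.634 -3.555
v 3.607 0.078 -3.83
v 3.568 0.586 -2.58
v 3.11 -0.126 -2.305
v 3.2 0.19 -3.888
v 3.161 0.698 -2.638
v 2.782 0.113 -3.87
v 2.742 0.621 -2.62
v 2.447 -0.136 -3.78
v 2.408 0.372 -2.53
v 2.274 -0.498 -3.638
v 2.235 0.01 -2.388
v 2.301 -0.892 -3.477
v 2.262 -0.384 -2.227
v 2.523 -1.226 -3.334
v 2.484 -0.718 -2.084
v 2.888 -1.425 -3.242
v 2.849 -0.917 -1.992
v 3.313 -1.443 -3.221
v 3.274 -0.935 -1.971
v 3.701 -1.275 -3.277
v 3.661 -0.767 -2.027
v 3.962 -0.961 -3.397
v 3.923 -0.453 -2.146
v 4.038 -0.571 -3.552
v 3.998 -0.063 -2.302
v 3.909 -0.196 -3.709
v 3.87 0.312 -2.459
v -3.376 -3.553 3.399
v -3.042 -3.808 3.706
v -2.884 -2.047 4.121
v -2.894 -3.74 3.462
v -2.9 -3.612 3.199
v -3.056 -3.465 2.999
v -3.314 -3.346 2.926
v -3.591 -3.293 3.004
v -3.8 -3.322 3.207
v -3.874 -3.424 3.471
v -3.79 -3.568 3.713
v -3.575 -3.706 3.855
v -3.296 -3.796 3.852
v -2.306 2.192 -3.987
v -1.756 1.66 -4.043
v -2.844 1.54 -3.077
v -2.294 1.008 -3.133
v -2.128 1.706 -2.859
v -1.795 2.108 -3.421
v -2.805 1.092 -3.699
v -2.472 1.494 -4.261
v -2.064 0.98 -3.864
v -1.645 1.359 -3.345
v -2.955 1.841 -3.775
v -2.536 2.22 -3.256
v 0.127 2.241 0.83
v 0.963 2.326 0.455
v 0.693 2.939 2.25
v 0.557 2.89 0.34
v -0.101 3.073 0.512
v -0.625 2.769 0.87
v -0.709 2.155 1.205
v -0.302 1.592 1.321
v 0.355 1.408 1.149
v 0.879 1.713 0.79
f 2 1 5
f 2 5 3
f 3 5 6
f 3 6 4
f 5 1 7
f 5 7 6
f 6 7 8
f 6 8 4
f 7 1 9
f 7 9 8
f 8 9 10
f 8 10 4
f 9 1 11
f 9 11 10
f 10 11 12
f 10 12 4
f 11 1 13
f 11 13 12
f 12 13 14
f 12 14 4
f 13 1 15
f 13 15 14
f 14 15 16
f 14 16 4
f 15 1 17
f 15 17 16
f 16 17 18
f 16 18 4
f 17 1 19
f 17 19 18
f 18 19 20
f 18 20 4
f 19 1 21
f 19 21 20
f 20 21 22
f 20 22 4
f 21 1 23
f 21 23 22
f 22 23 24
f 22 24 4
f 23 1 25
f 23 25 24
f 24 25 26
f 24 26 4
f 25 1 27
f 25 27 26
f 26 27 28
f 26 28 4
f 27 1 2
f 27 2 28
f 28 2 3
f 28 3 4
f 30 29 32
f 30 32 31
f 32 29 33
f 32 33 31
f 33 29 34
f 33 34 31
f 34 29 35
f 34 35 31
f 35 29 36
f 35 36 31
f 36 29 37
f 36 37 31
f 37 29 38
f 37 38 31
f 38 29 39
f 38 39 31
f 39 29 40
f 39 40 31
f 40 29 41
f 40 41 31
f 41 29 30
f 41 30 31
f 42 53 47
f 42 47 43
f 42 43 49
f 42 49 52
f 42 52 53
f 43 47 51
f 47 53 46
f 53 52 44
f 52 49 48
f 49 43 50
f 45 51 46
f 45 46 44
f 45 44 48
f 45 48 50
f 45 50 51
f 46 51 47
f 44 46 53
f 48 44 52
f 50 48 49
f 51 50 43
f 55 54 57
f 55 57 56
f 57 54 58
f 57 58 56
f 58 54 59
f 58 59 56
f 59 54 60
f 59 60 56
f 60 54 61
f 60 61 56
f 61 54 62
f 61 62 56
f 62 54 63
f 62 63 56
f 63 54 55
f 63 55 56



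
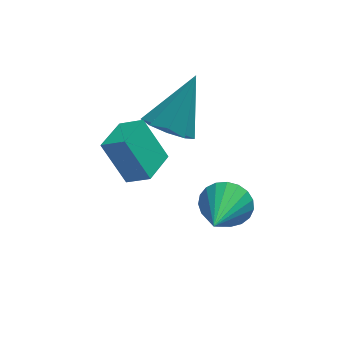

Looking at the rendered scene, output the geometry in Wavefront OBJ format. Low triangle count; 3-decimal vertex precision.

v 1.453 0.11 -2.351
v 2.195 0.228 -2.847
v 2.407 1.03 -0.709
v 1.824 0.715 -2.905
v 1.279 0.92 -2.703
v 0.816 0.746 -2.337
v 0.651 0.274 -1.977
v 0.862 -0.274 -1.793
v 1.349 -0.643 -1.869
v 1.885 -0.659 -2.171
v 2.219 -0.315 -2.558
v 2.957 -2.122 -4.097
v 3.374 -2.532 -4.699
v 2.363 -3.918 -3.283
v 3.618 -2.501 -4.451
v 3.747 -2.403 -4.142
v 3.74 -2.257 -3.825
v 3.598 -2.088 -3.554
v 3.344 -1.924 -3.378
v 3.024 -1.795 -3.326
v 2.692 -1.722 -3.407
v 2.406 -1.718 -3.608
v 2.216 -1.784 -3.893
v 2.153 -1.908 -4.213
v 2.229 -2.07 -4.513
v 2.432 -2.24 -4.742
v 2.725 -2.39 -4.858
v 3.058 -2.493 -4.843
v 0.708 -2.245 -2.5
v 0.015 -1.787 -1.098
v 0.029 -1.871 -2.958
v -0.664 -1.413 -1.556
v 1.344 -1.147 -2.544
v 0.651 -0.689 -1.142
v 0.665 -0.773 -3.002
v -0.028 -0.315 -1.6
f 2 1 4
f 2 4 3
f 4 1 5
f 4 5 3
f 5 1 6
f 5 6 3
f 6 1 7
f 6 7 3
f 7 1 8
f 7 8 3
f 8 1 9
f 8 9 3
f 9 1 10
f 9 10 3
f 10 1 11
f 10 11 3
f 11 1 2
f 11 2 3
f 13 12 15
f 13 15 14
f 15 12 16
f 15 16 14
f 16 12 17
f 16 17 14
f 17 12 18
f 17 18 14
f 18 12 19
f 18 19 14
f 19 12 20
f 19 20 14
f 20 12 21
f 20 21 14
f 21 12 22
f 21 22 14
f 22 12 23
f 22 23 14
f 23 12 24
f 23 24 14
f 24 12 25
f 24 25 14
f 25 12 26
f 25 26 14
f 26 12 27
f 26 27 14
f 27 12 28
f 27 28 14
f 28 12 13
f 28 13 14
f 30 32 29
f 33 30 29
f 29 32 31
f 31 33 29
f 30 36 32
f 34 30 33
f 34 36 30
f 32 36 31
f 35 33 31
f 31 36 35
f 35 34 33
f 36 34 35



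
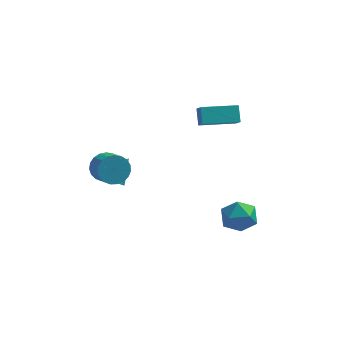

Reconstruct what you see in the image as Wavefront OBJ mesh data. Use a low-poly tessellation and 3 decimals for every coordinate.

v 2.133 -3.273 -3.165
v 2.493 -2.818 -4.141
v 3.767 -4.082 -2.939
v 4.127 -3.627 -3.915
v 3.937 -2.962 -3.014
v 2.928 -2.462 -3.154
v 3.332 -4.438 -3.926
v 2.323 -3.938 -4.066
v 3.235 -3.538 -4.611
v 3.609 -2.626 -4.048
v 2.651 -4.274 -3.032
v 3.025 -3.362 -2.469
v -4.121 -3.458 -0.055
v -3.604 -3.619 -0.836
v -2.981 -4.583 -0.225
v -3.499 -4.422 0.555
v -3.382 -3.354 -0.644
v -2.76 -4.318 -0.033
v -3.289 -3.107 -0.35
v -2.666 -4.071 0.261
v -3.339 -2.921 -0.005
v -2.717 -3.885 0.606
v -3.525 -2.828 0.331
v -2.902 -3.792 0.942
v -3.813 -2.844 0.6
v -3.191 -3.808 1.211
v -4.155 -2.966 0.756
v -3.533 -3.93 1.367
v -4.491 -3.173 0.772
v -3.869 -4.137 1.383
v -4.763 -3.429 0.644
v -4.141 -4.393 1.255
v -4.924 -3.691 0.396
v -4.302 -4.655 1.007
v -4.946 -3.912 0.069
v -4.324 -4.876 0.68
v -4.826 -4.055 -0.279
v -4.204 -5.019 0.332
v -4.583 -4.094 -0.588
v -3.961 -5.058 0.023
v -4.261 -4.024 -0.806
v -3.639 -4.988 -0.195
v -3.915 -3.856 -0.893
v -3.292 -4.82 -0.282
v 0.972 -2.301 3.101
v 0.789 -1.573 3.905
v 0.682 -1.695 2.486
v 0.499 -0.967 3.29
v 2.941 -1.573 2.89
v 2.758 -0.845 3.694
v 2.651 -0.967 2.275
v 2.468 -0.239 3.079
v -4.037 -1.958 -2.244
v -3.44 -2.563 -2.249
v -3.223 -1.162 -1.136
v -3.314 -2.299 -2.531
v -3.353 -1.957 -2.748
v -3.549 -1.616 -2.85
v -3.857 -1.352 -2.813
v -4.206 -1.228 -2.645
v -4.517 -1.271 -2.386
v -4.718 -1.471 -2.095
v -4.763 -1.783 -1.837
v -4.642 -2.135 -1.673
v -4.382 -2.447 -1.64
v -4.044 -2.646 -1.746
v -3.704 -2.688 -1.965
f 1 12 6
f 1 6 2
f 1 2 8
f 1 8 11
f 1 11 12
f 2 6 10
f 6 12 5
f 12 11 3
f 11 8 7
f 8 2 9
f 4 10 5
f 4 5 3
f 4 3 7
f 4 7 9
f 4 9 10
f 5 10 6
f 3 5 12
f 7 3 11
f 9 7 8
f 10 9 2
f 14 13 17
f 14 17 15
f 15 17 18
f 15 18 16
f 17 13 19
f 17 19 18
f 18 19 20
f 18 20 16
f 19 13 21
f 19 21 20
f 20 21 22
f 20 22 16
f 21 13 23
f 21 23 22
f 22 23 24
f 22 24 16
f 23 13 25
f 23 25 24
f 24 25 26
f 24 26 16
f 25 13 27
f 25 27 26
f 26 27 28
f 26 28 16
f 27 13 29
f 27 29 28
f 28 29 30
f 28 30 16
f 29 13 31
f 29 31 30
f 30 31 32
f 30 32 16
f 31 13 33
f 31 33 32
f 32 33 34
f 32 34 16
f 33 13 35
f 33 35 34
f 34 35 36
f 34 36 16
f 35 13 37
f 35 37 36
f 36 37 38
f 36 38 16
f 37 13 39
f 37 39 38
f 38 39 40
f 38 40 16
f 39 13 41
f 39 41 40
f 40 41 42
f 40 42 16
f 41 13 43
f 41 43 42
f 42 43 44
f 42 44 16
f 43 13 14
f 43 14 44
f 44 14 15
f 44 15 16
f 46 48 45
f 49 46 45
f 45 48 47
f 47 49 45
f 46 52 48
f 50 46 49
f 50 52 46
f 48 52 47
f 51 49 47
f 47 52 51
f 51 50 49
f 52 50 51
f 54 53 56
f 54 56 55
f 56 53 57
f 56 57 55
f 57 53 58
f 57 58 55
f 58 53 59
f 58 59 55
f 59 53 60
f 59 60 55
f 60 53 61
f 60 61 55
f 61 53 62
f 61 62 55
f 62 53 63
f 62 63 55
f 63 53 64
f 63 64 55
f 64 53 65
f 64 65 55
f 65 53 66
f 65 66 55
f 66 53 67
f 66 67 55
f 67 53 54
f 67 54 55



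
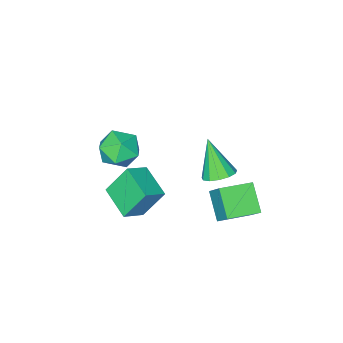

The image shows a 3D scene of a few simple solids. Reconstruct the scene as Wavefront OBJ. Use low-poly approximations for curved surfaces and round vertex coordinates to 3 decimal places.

v -0.555 -2.263 -1.852
v -1.436 -1.641 -0.203
v -0.219 -0.442 -2.359
v -1.1 0.18 -0.711
v 0.62 -2.3 -1.209
v -0.261 -1.678 0.439
v 0.956 -0.479 -1.717
v 0.075 0.143 -0.068
v -0.316 -2.159 2.06
v 0.412 -2.986 1.564
v -1.572 -2.374 0.576
v -0.844 -3.201 0.08
v -1.432 -3.452 1.106
v -0.656 -3.319 2.023
v -0.504 -2.041 0.117
v 0.272 -1.908 1.034
v 0.296 -2.914 0.363
v -0.277 -3.785 0.974
v -0.883 -1.575 1.166
v -1.456 -2.446 1.777
v -1.87 3.235 2.81
v -1.367 3.807 3.208
v -2.07 2.145 4.63
v -1.821 3.969 3.255
v -2.291 3.898 3.161
v -2.627 3.616 2.956
v -2.723 3.213 2.704
v -2.549 2.817 2.486
v -2.159 2.554 2.371
v -1.677 2.507 2.395
v -1.257 2.691 2.552
v -1.031 3.047 2.79
v -1.072 3.463 3.035
v -4.43 2.078 -0.717
v -4.187 3.066 0.492
v -3.895 3.299 -1.821
v -3.653 4.286 -0.612
v -2.787 1.494 -0.568
v -2.545 2.481 0.641
v -2.253 2.714 -1.672
v -2.01 3.702 -0.463
f 2 4 1
f 5 2 1
f 1 4 3
f 3 5 1
f 2 8 4
f 6 2 5
f 6 8 2
f 4 8 3
f 7 5 3
f 3 8 7
f 7 6 5
f 8 6 7
f 9 20 14
f 9 14 10
f 9 10 16
f 9 16 19
f 9 19 20
f 10 14 18
f 14 20 13
f 20 19 11
f 19 16 15
f 16 10 17
f 12 18 13
f 12 13 11
f 12 11 15
f 12 15 17
f 12 17 18
f 13 18 14
f 11 13 20
f 15 11 19
f 17 15 16
f 18 17 10
f 22 21 24
f 22 24 23
f 24 21 25
f 24 25 23
f 25 21 26
f 25 26 23
f 26 21 27
f 26 27 23
f 27 21 28
f 27 28 23
f 28 21 29
f 28 29 23
f 29 21 30
f 29 30 23
f 30 21 31
f 30 31 23
f 31 21 32
f 31 32 23
f 32 21 33
f 32 33 23
f 33 21 22
f 33 22 23
f 35 37 34
f 38 35 34
f 34 37 36
f 36 38 34
f 35 41 37
f 39 35 38
f 39 41 35
f 37 41 36
f 40 38 36
f 36 41 40
f 40 39 38
f 41 39 40



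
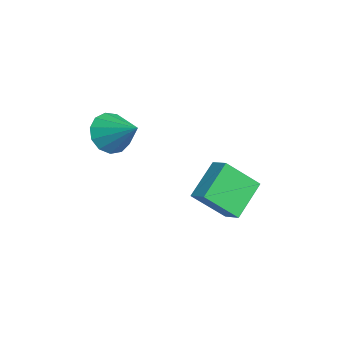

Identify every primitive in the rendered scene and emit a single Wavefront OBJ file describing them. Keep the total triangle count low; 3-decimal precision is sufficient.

v 2.054 1.381 -3.397
v 2.095 0.06 -2.103
v 0.988 2.396 -2.327
v 1.029 1.075 -1.032
v 2.751 1.745 -3.048
v 2.792 0.424 -1.753
v 1.685 2.76 -1.977
v 1.726 1.439 -0.683
v 0.42 -2.662 0.541
v 0.773 -2.306 -0.289
v 1.52 -1.798 1.379
v 0.38 -1.962 -0.129
v -0 -1.84 0.245
v -0.247 -1.979 0.712
v -0.282 -2.335 1.125
v -0.094 -2.795 1.353
v 0.258 -3.213 1.323
v 0.66 -3.456 1.045
v 0.987 -3.447 0.607
v 1.134 -3.189 0.148
v 1.054 -2.764 -0.186
f 2 4 1
f 5 2 1
f 1 4 3
f 3 5 1
f 2 8 4
f 6 2 5
f 6 8 2
f 4 8 3
f 7 5 3
f 3 8 7
f 7 6 5
f 8 6 7
f 10 9 12
f 10 12 11
f 12 9 13
f 12 13 11
f 13 9 14
f 13 14 11
f 14 9 15
f 14 15 11
f 15 9 16
f 15 16 11
f 16 9 17
f 16 17 11
f 17 9 18
f 17 18 11
f 18 9 19
f 18 19 11
f 19 9 20
f 19 20 11
f 20 9 21
f 20 21 11
f 21 9 10
f 21 10 11



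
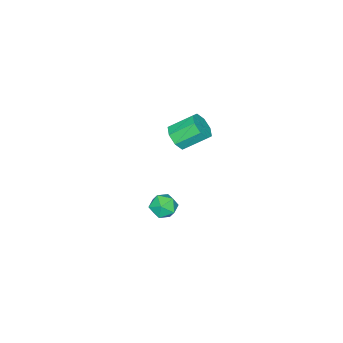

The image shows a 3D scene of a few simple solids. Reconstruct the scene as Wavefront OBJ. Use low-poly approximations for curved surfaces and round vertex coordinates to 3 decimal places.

v 3.078 4.58 0.369
v 3.6 4.014 0.056
v 2.2 3.606 0.664
v 2.722 3.04 0.351
v 2.912 3.436 1.056
v 3.455 4.038 0.874
v 2.345 3.582 -0.154
v 2.888 4.184 -0.336
v 3.147 3.398 -0.267
v 3.498 3.308 0.481
v 2.302 4.312 0.239
v 2.653 4.222 0.987
v -3.612 0.244 -0.748
v -2.832 0.635 -0.573
v -3.607 1.746 0.403
v -4.388 1.356 0.228
v -3.14 0.901 -1.12
v -3.915 2.012 -0.143
v -3.724 0.782 -1.449
v -4.499 1.893 -0.472
v -4.243 0.348 -1.367
v -5.018 1.46 -0.391
v -4.393 -0.146 -0.923
v -5.168 0.965 0.053
v -4.085 -0.412 -0.377
v -4.86 0.699 0.6
v -3.501 -0.293 -0.048
v -4.276 0.818 0.929
v -2.982 0.14 -0.129
v -3.757 1.252 0.847
f 1 12 6
f 1 6 2
f 1 2 8
f 1 8 11
f 1 11 12
f 2 6 10
f 6 12 5
f 12 11 3
f 11 8 7
f 8 2 9
f 4 10 5
f 4 5 3
f 4 3 7
f 4 7 9
f 4 9 10
f 5 10 6
f 3 5 12
f 7 3 11
f 9 7 8
f 10 9 2
f 14 13 17
f 14 17 15
f 15 17 18
f 15 18 16
f 17 13 19
f 17 19 18
f 18 19 20
f 18 20 16
f 19 13 21
f 19 21 20
f 20 21 22
f 20 22 16
f 21 13 23
f 21 23 22
f 22 23 24
f 22 24 16
f 23 13 25
f 23 25 24
f 24 25 26
f 24 26 16
f 25 13 27
f 25 27 26
f 26 27 28
f 26 28 16
f 27 13 29
f 27 29 28
f 28 29 30
f 28 30 16
f 29 13 14
f 29 14 30
f 30 14 15
f 30 15 16



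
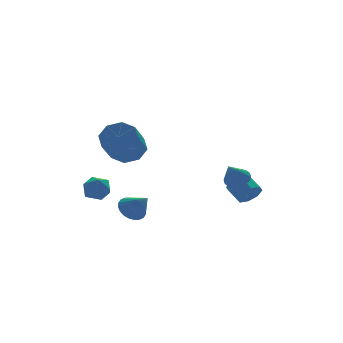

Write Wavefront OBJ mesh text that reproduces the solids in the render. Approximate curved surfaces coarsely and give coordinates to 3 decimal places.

v -3.774 4.135 -1.898
v -3.376 3.922 -1.127
v -3.384 2.858 -2.453
v -2.986 2.645 -1.682
v -3.877 2.703 -1.723
v -4.117 3.493 -1.38
v -2.643 3.287 -2.2
v -2.883 4.077 -1.857
v -2.676 3.398 -1.314
v -3.439 3.037 -1.019
v -3.321 3.743 -2.561
v -4.084 3.382 -2.266
v -1.334 3.707 0.699
v -0.554 2.932 0.715
v -1.706 1.798 2.056
v -2.486 2.573 2.041
v -0.438 3.517 1.309
v -1.59 2.384 2.65
v -0.847 4.213 1.546
v -1.999 3.08 2.887
v -1.542 4.613 1.287
v -2.694 3.48 2.628
v -2.114 4.482 0.684
v -3.266 3.348 2.025
v -2.23 3.896 0.09
v -3.382 2.763 1.431
v -1.821 3.2 -0.147
v -2.973 2.067 1.194
v -1.126 2.8 0.112
v -2.278 1.667 1.453
v 2.586 -1.111 -0.722
v 3.028 -0.738 -0.246
v 1.734 -1.589 0.442
v 2.795 -0.511 -0.323
v 2.521 -0.404 -0.479
v 2.259 -0.436 -0.684
v 2.062 -0.602 -0.896
v 1.969 -0.869 -1.074
v 1.997 -1.184 -1.182
v 2.143 -1.483 -1.199
v 2.376 -1.71 -1.122
v 2.65 -1.817 -0.966
v 2.912 -1.785 -0.761
v 3.109 -1.619 -0.549
v 3.202 -1.352 -0.371
v 3.174 -1.038 -0.263
v 3.994 -0.146 -2.497
v 4.42 -0.462 -1.898
v 4.292 0.491 -1.304
v 3.866 0.806 -1.903
v 4.77 -0.164 -2.302
v 4.642 0.789 -1.708
v 4.665 0.145 -2.82
v 4.537 1.098 -2.227
v 4.167 0.283 -3.149
v 4.039 1.236 -2.555
v 3.568 0.169 -3.096
v 3.44 1.122 -2.502
v 3.218 -0.129 -2.692
v 3.09 0.824 -2.098
v 3.323 -0.438 -2.173
v 3.195 0.515 -1.58
v 3.821 -0.576 -1.845
v 3.693 0.377 -1.251
v -2.366 1.351 -2.796
v -1.645 1.774 -2.593
v -2.034 0.269 -1.724
v -1.865 1.915 -2.383
v -2.161 1.97 -2.235
v -2.489 1.931 -2.173
v -2.798 1.804 -2.205
v -3.041 1.608 -2.328
v -3.181 1.373 -2.522
v -3.198 1.134 -2.757
v -3.088 0.929 -2.999
v -2.868 0.788 -3.21
v -2.571 0.733 -3.357
v -2.244 0.772 -3.42
v -1.935 0.899 -3.387
v -1.692 1.095 -3.264
v -1.552 1.33 -3.071
v -1.535 1.569 -2.835
f 1 12 6
f 1 6 2
f 1 2 8
f 1 8 11
f 1 11 12
f 2 6 10
f 6 12 5
f 12 11 3
f 11 8 7
f 8 2 9
f 4 10 5
f 4 5 3
f 4 3 7
f 4 7 9
f 4 9 10
f 5 10 6
f 3 5 12
f 7 3 11
f 9 7 8
f 10 9 2
f 14 13 17
f 14 17 15
f 15 17 18
f 15 18 16
f 17 13 19
f 17 19 18
f 18 19 20
f 18 20 16
f 19 13 21
f 19 21 20
f 20 21 22
f 20 22 16
f 21 13 23
f 21 23 22
f 22 23 24
f 22 24 16
f 23 13 25
f 23 25 24
f 24 25 26
f 24 26 16
f 25 13 27
f 25 27 26
f 26 27 28
f 26 28 16
f 27 13 29
f 27 29 28
f 28 29 30
f 28 30 16
f 29 13 14
f 29 14 30
f 30 14 15
f 30 15 16
f 32 31 34
f 32 34 33
f 34 31 35
f 34 35 33
f 35 31 36
f 35 36 33
f 36 31 37
f 36 37 33
f 37 31 38
f 37 38 33
f 38 31 39
f 38 39 33
f 39 31 40
f 39 40 33
f 40 31 41
f 40 41 33
f 41 31 42
f 41 42 33
f 42 31 43
f 42 43 33
f 43 31 44
f 43 44 33
f 44 31 45
f 44 45 33
f 45 31 46
f 45 46 33
f 46 31 32
f 46 32 33
f 48 47 51
f 48 51 49
f 49 51 52
f 49 52 50
f 51 47 53
f 51 53 52
f 52 53 54
f 52 54 50
f 53 47 55
f 53 55 54
f 54 55 56
f 54 56 50
f 55 47 57
f 55 57 56
f 56 57 58
f 56 58 50
f 57 47 59
f 57 59 58
f 58 59 60
f 58 60 50
f 59 47 61
f 59 61 60
f 60 61 62
f 60 62 50
f 61 47 63
f 61 63 62
f 62 63 64
f 62 64 50
f 63 47 48
f 63 48 64
f 64 48 49
f 64 49 50
f 66 65 68
f 66 68 67
f 68 65 69
f 68 69 67
f 69 65 70
f 69 70 67
f 70 65 71
f 70 71 67
f 71 65 72
f 71 72 67
f 72 65 73
f 72 73 67
f 73 65 74
f 73 74 67
f 74 65 75
f 74 75 67
f 75 65 76
f 75 76 67
f 76 65 77
f 76 77 67
f 77 65 78
f 77 78 67
f 78 65 79
f 78 79 67
f 79 65 80
f 79 80 67
f 80 65 81
f 80 81 67
f 81 65 82
f 81 82 67
f 82 65 66
f 82 66 67



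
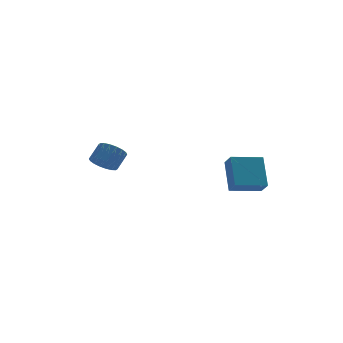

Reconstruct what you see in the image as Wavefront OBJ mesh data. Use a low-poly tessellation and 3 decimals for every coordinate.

v -4.022 -0.586 -3.627
v -3.347 -1.177 -3.695
v -2.704 -0.546 -2.8
v -3.378 0.046 -2.733
v -3.247 -0.898 -3.964
v -2.604 -0.266 -3.069
v -3.301 -0.556 -4.166
v -2.658 0.075 -3.271
v -3.497 -0.22 -4.262
v -2.854 0.411 -3.367
v -3.798 0.043 -4.232
v -3.155 0.674 -3.337
v -4.142 0.182 -4.082
v -3.499 0.813 -3.187
v -4.463 0.169 -3.842
v -3.82 0.8 -2.947
v -4.696 0.006 -3.56
v -4.053 0.637 -2.665
v -4.796 -0.274 -3.291
v -4.153 0.358 -2.396
v -4.742 -0.615 -3.089
v -4.099 0.016 -2.194
v -4.546 -0.951 -2.993
v -3.903 -0.32 -2.098
v -4.245 -1.214 -3.023
v -3.602 -0.583 -2.128
v -3.901 -1.353 -3.173
v -3.258 -0.722 -2.278
v -3.58 -1.34 -3.413
v -2.937 -0.709 -2.518
v 2.74 -5.071 -4.058
v 2.754 -3.657 -2.385
v 2.554 -4.242 -4.757
v 2.568 -2.829 -3.084
v 4.632 -4.831 -4.276
v 4.646 -3.418 -2.603
v 4.446 -4.003 -4.975
v 4.46 -2.589 -3.302
f 2 1 5
f 2 5 3
f 3 5 6
f 3 6 4
f 5 1 7
f 5 7 6
f 6 7 8
f 6 8 4
f 7 1 9
f 7 9 8
f 8 9 10
f 8 10 4
f 9 1 11
f 9 11 10
f 10 11 12
f 10 12 4
f 11 1 13
f 11 13 12
f 12 13 14
f 12 14 4
f 13 1 15
f 13 15 14
f 14 15 16
f 14 16 4
f 15 1 17
f 15 17 16
f 16 17 18
f 16 18 4
f 17 1 19
f 17 19 18
f 18 19 20
f 18 20 4
f 19 1 21
f 19 21 20
f 20 21 22
f 20 22 4
f 21 1 23
f 21 23 22
f 22 23 24
f 22 24 4
f 23 1 25
f 23 25 24
f 24 25 26
f 24 26 4
f 25 1 27
f 25 27 26
f 26 27 28
f 26 28 4
f 27 1 29
f 27 29 28
f 28 29 30
f 28 30 4
f 29 1 2
f 29 2 30
f 30 2 3
f 30 3 4
f 32 34 31
f 35 32 31
f 31 34 33
f 33 35 31
f 32 38 34
f 36 32 35
f 36 38 32
f 34 38 33
f 37 35 33
f 33 38 37
f 37 36 35
f 38 36 37



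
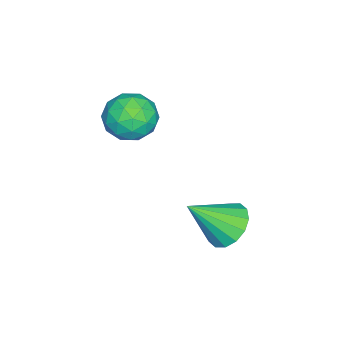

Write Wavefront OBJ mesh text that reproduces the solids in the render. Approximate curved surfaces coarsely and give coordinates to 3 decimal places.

v -2.648 0.206 -4.57
v -1.876 0.4 -4.838
v -1.972 -0.826 -3.37
v -1.966 0.695 -4.532
v -2.24 0.86 -4.237
v -2.622 0.849 -4.031
v -3.012 0.666 -3.969
v -3.304 0.36 -4.068
v -3.42 0.012 -4.301
v -3.329 -0.284 -4.607
v -3.056 -0.449 -4.902
v -2.673 -0.438 -5.109
v -2.284 -0.255 -5.171
v -1.992 0.052 -5.071
v -3.55 -2.348 -1.409
v -2.948 -2.917 -1.77
v -4.372 -3.483 -0.99
v -3.77 -4.052 -1.351
v -3.555 -3.575 -0.613
v -3.047 -2.874 -0.873
v -4.273 -3.526 -1.887
v -3.765 -2.825 -2.147
v -3.395 -3.646 -2.066
v -2.951 -3.676 -1.279
v -4.369 -2.724 -1.481
v -3.925 -2.754 -0.694
v -3.176 -2.533 -1.627
v -4.144 -3.867 -1.133
v -4.017 -3.587 -0.7
v -3.663 -3.922 -0.912
v -3.235 -2.507 -1.099
v -2.881 -2.842 -1.311
v -3.238 -3.229 -0.631
v -4.439 -3.558 -1.449
v -4.085 -3.893 -1.661
v -3.657 -2.478 -1.848
v -3.303 -2.813 -2.06
v -4.082 -3.171 -2.129
v -3.085 -3.296 -2.013
v -3.569 -3.963 -1.766
v -3.864 -3.654 -2.081
v -3.566 -3.241 -2.234
v -2.825 -3.314 -1.55
v -3.308 -3.981 -1.303
v -3.182 -3.701 -0.87
v -2.883 -3.288 -1.022
v -3.087 -3.742 -1.724
v -4.012 -2.419 -1.457
v -4.495 -3.086 -1.21
v -4.437 -3.112 -1.738
v -4.138 -2.699 -1.89
v -3.751 -2.437 -0.994
v -4.235 -3.104 -0.747
v -3.754 -3.159 -0.526
v -3.456 -2.746 -0.679
v -4.233 -2.658 -1.036
f 2 1 4
f 2 4 3
f 4 1 5
f 4 5 3
f 5 1 6
f 5 6 3
f 6 1 7
f 6 7 3
f 7 1 8
f 7 8 3
f 8 1 9
f 8 9 3
f 9 1 10
f 9 10 3
f 10 1 11
f 10 11 3
f 11 1 12
f 11 12 3
f 12 1 13
f 12 13 3
f 13 1 14
f 13 14 3
f 14 1 2
f 14 2 3
f 15 52 31
f 52 26 55
f 31 55 20
f 52 55 31
f 15 31 27
f 31 20 32
f 27 32 16
f 31 32 27
f 15 27 36
f 27 16 37
f 36 37 22
f 27 37 36
f 15 36 48
f 36 22 51
f 48 51 25
f 36 51 48
f 15 48 52
f 48 25 56
f 52 56 26
f 48 56 52
f 16 32 43
f 32 20 46
f 43 46 24
f 32 46 43
f 20 55 33
f 55 26 54
f 33 54 19
f 55 54 33
f 26 56 53
f 56 25 49
f 53 49 17
f 56 49 53
f 25 51 50
f 51 22 38
f 50 38 21
f 51 38 50
f 22 37 42
f 37 16 39
f 42 39 23
f 37 39 42
f 18 44 30
f 44 24 45
f 30 45 19
f 44 45 30
f 18 30 28
f 30 19 29
f 28 29 17
f 30 29 28
f 18 28 35
f 28 17 34
f 35 34 21
f 28 34 35
f 18 35 40
f 35 21 41
f 40 41 23
f 35 41 40
f 18 40 44
f 40 23 47
f 44 47 24
f 40 47 44
f 19 45 33
f 45 24 46
f 33 46 20
f 45 46 33
f 17 29 53
f 29 19 54
f 53 54 26
f 29 54 53
f 21 34 50
f 34 17 49
f 50 49 25
f 34 49 50
f 23 41 42
f 41 21 38
f 42 38 22
f 41 38 42
f 24 47 43
f 47 23 39
f 43 39 16
f 47 39 43



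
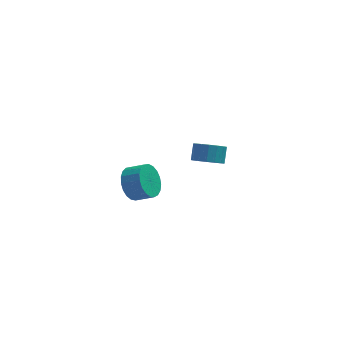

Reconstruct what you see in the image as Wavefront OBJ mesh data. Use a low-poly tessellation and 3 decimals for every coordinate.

v -1.484 -2.513 0.98
v -1.145 -2.879 0.16
v -0.277 -3.193 0.66
v -0.616 -2.827 1.48
v -1.003 -2.505 0.149
v -0.135 -2.82 0.649
v -0.945 -2.134 0.282
v -0.077 -2.448 0.782
v -0.98 -1.827 0.536
v -0.112 -2.142 1.036
v -1.102 -1.639 0.866
v -0.234 -1.954 1.366
v -1.29 -1.603 1.216
v -0.422 -1.917 1.716
v -1.512 -1.723 1.525
v -0.644 -2.038 2.025
v -1.729 -1.98 1.74
v -0.861 -2.295 2.24
v -1.903 -2.329 1.824
v -1.035 -2.644 2.324
v -2.006 -2.71 1.762
v -1.137 -3.025 2.261
v -2.018 -3.057 1.564
v -1.149 -3.371 2.064
v -1.937 -3.309 1.265
v -1.069 -3.624 1.765
v -1.779 -3.424 0.918
v -0.911 -3.739 1.417
v -1.569 -3.381 0.581
v -0.701 -3.696 1.08
v -1.345 -3.188 0.313
v -0.477 -3.503 0.812
v 2.692 3.273 -2.93
v 3.531 3.011 -2.884
v 3.707 3.705 -2.143
v 2.868 3.967 -2.19
v 3.537 3.317 -3.172
v 3.713 4.011 -2.432
v 3.35 3.614 -3.406
v 3.525 4.308 -2.665
v 3.012 3.832 -3.53
v 3.187 4.526 -2.79
v 2.6 3.922 -3.517
v 2.776 4.616 -2.776
v 2.21 3.864 -3.37
v 2.386 4.558 -2.629
v 1.93 3.67 -3.121
v 2.106 4.364 -2.381
v 1.825 3.385 -2.83
v 2.001 4.079 -2.089
v 1.918 3.075 -2.561
v 2.094 3.769 -1.82
v 2.189 2.81 -2.377
v 2.365 3.504 -1.636
v 2.575 2.651 -2.319
v 2.751 3.345 -1.579
v 2.988 2.634 -2.402
v 3.163 3.328 -1.661
v 3.333 2.764 -2.606
v 3.508 3.458 -1.865
f 2 1 5
f 2 5 3
f 3 5 6
f 3 6 4
f 5 1 7
f 5 7 6
f 6 7 8
f 6 8 4
f 7 1 9
f 7 9 8
f 8 9 10
f 8 10 4
f 9 1 11
f 9 11 10
f 10 11 12
f 10 12 4
f 11 1 13
f 11 13 12
f 12 13 14
f 12 14 4
f 13 1 15
f 13 15 14
f 14 15 16
f 14 16 4
f 15 1 17
f 15 17 16
f 16 17 18
f 16 18 4
f 17 1 19
f 17 19 18
f 18 19 20
f 18 20 4
f 19 1 21
f 19 21 20
f 20 21 22
f 20 22 4
f 21 1 23
f 21 23 22
f 22 23 24
f 22 24 4
f 23 1 25
f 23 25 24
f 24 25 26
f 24 26 4
f 25 1 27
f 25 27 26
f 26 27 28
f 26 28 4
f 27 1 29
f 27 29 28
f 28 29 30
f 28 30 4
f 29 1 31
f 29 31 30
f 30 31 32
f 30 32 4
f 31 1 2
f 31 2 32
f 32 2 3
f 32 3 4
f 34 33 37
f 34 37 35
f 35 37 38
f 35 38 36
f 37 33 39
f 37 39 38
f 38 39 40
f 38 40 36
f 39 33 41
f 39 41 40
f 40 41 42
f 40 42 36
f 41 33 43
f 41 43 42
f 42 43 44
f 42 44 36
f 43 33 45
f 43 45 44
f 44 45 46
f 44 46 36
f 45 33 47
f 45 47 46
f 46 47 48
f 46 48 36
f 47 33 49
f 47 49 48
f 48 49 50
f 48 50 36
f 49 33 51
f 49 51 50
f 50 51 52
f 50 52 36
f 51 33 53
f 51 53 52
f 52 53 54
f 52 54 36
f 53 33 55
f 53 55 54
f 54 55 56
f 54 56 36
f 55 33 57
f 55 57 56
f 56 57 58
f 56 58 36
f 57 33 59
f 57 59 58
f 58 59 60
f 58 60 36
f 59 33 34
f 59 34 60
f 60 34 35
f 60 35 36



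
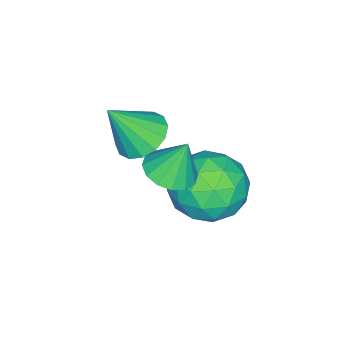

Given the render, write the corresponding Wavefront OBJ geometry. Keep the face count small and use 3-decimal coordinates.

v -1.238 -0.159 1.334
v -0.834 0.508 1.157
v -1.422 0.279 2.566
v -1.229 0.595 1.068
v -1.626 0.48 1.049
v -1.92 0.194 1.107
v -2.03 -0.187 1.226
v -1.929 -0.56 1.374
v -1.643 -0.826 1.511
v -1.248 -0.913 1.601
v -0.85 -0.798 1.619
v -0.557 -0.512 1.561
v -0.446 -0.131 1.442
v -0.547 0.243 1.294
v -2.482 1.211 -0.024
v -1.83 0.914 -1.025
v -3.65 -0.374 -0.315
v -2.998 -0.671 -1.316
v -2.491 -0.772 -0.2
v -1.769 0.208 -0.02
v -3.711 0.332 -1.32
v -2.989 1.312 -1.14
v -2.59 0.371 -1.826
v -1.836 -0.311 -1.133
v -3.644 0.851 -0.207
v -2.89 0.169 0.486
v -2.053 1.202 -0.499
v -3.427 -0.662 -0.841
v -3.129 -0.721 -0.185
v -2.746 -0.895 -0.773
v -2.018 0.786 0.092
v -1.635 0.612 -0.496
v -2.023 -0.379 -0.011
v -3.845 -0.072 -0.844
v -3.462 -0.246 -1.432
v -2.734 1.435 -0.567
v -2.351 1.261 -1.155
v -3.457 0.919 -1.329
v -2.117 0.708 -1.558
v -2.804 -0.223 -1.729
v -3.222 0.366 -1.732
v -2.798 0.942 -1.626
v -1.674 0.307 -1.151
v -2.361 -0.624 -1.322
v -2.063 -0.684 -0.666
v -1.638 -0.108 -0.56
v -2.121 -0.012 -1.622
v -3.119 1.164 -0.018
v -3.806 0.233 -0.189
v -3.842 0.648 -0.78
v -3.417 1.224 -0.674
v -2.676 0.763 0.389
v -3.363 -0.168 0.218
v -2.682 -0.402 0.286
v -2.258 0.174 0.392
v -3.359 0.552 0.282
v -2.213 -1.532 1.355
v -1.586 -1.892 0.89
v -1.567 -2.228 2.765
v -1.425 -1.495 1.012
v -1.476 -1.108 1.227
v -1.724 -0.835 1.475
v -2.103 -0.748 1.692
v -2.512 -0.871 1.819
v -2.84 -1.172 1.821
v -3.001 -1.568 1.698
v -2.95 -1.955 1.484
v -2.702 -2.229 1.235
v -2.323 -2.315 1.018
v -1.915 -2.192 0.892
f 2 1 4
f 2 4 3
f 4 1 5
f 4 5 3
f 5 1 6
f 5 6 3
f 6 1 7
f 6 7 3
f 7 1 8
f 7 8 3
f 8 1 9
f 8 9 3
f 9 1 10
f 9 10 3
f 10 1 11
f 10 11 3
f 11 1 12
f 11 12 3
f 12 1 13
f 12 13 3
f 13 1 14
f 13 14 3
f 14 1 2
f 14 2 3
f 15 52 31
f 52 26 55
f 31 55 20
f 52 55 31
f 15 31 27
f 31 20 32
f 27 32 16
f 31 32 27
f 15 27 36
f 27 16 37
f 36 37 22
f 27 37 36
f 15 36 48
f 36 22 51
f 48 51 25
f 36 51 48
f 15 48 52
f 48 25 56
f 52 56 26
f 48 56 52
f 16 32 43
f 32 20 46
f 43 46 24
f 32 46 43
f 20 55 33
f 55 26 54
f 33 54 19
f 55 54 33
f 26 56 53
f 56 25 49
f 53 49 17
f 56 49 53
f 25 51 50
f 51 22 38
f 50 38 21
f 51 38 50
f 22 37 42
f 37 16 39
f 42 39 23
f 37 39 42
f 18 44 30
f 44 24 45
f 30 45 19
f 44 45 30
f 18 30 28
f 30 19 29
f 28 29 17
f 30 29 28
f 18 28 35
f 28 17 34
f 35 34 21
f 28 34 35
f 18 35 40
f 35 21 41
f 40 41 23
f 35 41 40
f 18 40 44
f 40 23 47
f 44 47 24
f 40 47 44
f 19 45 33
f 45 24 46
f 33 46 20
f 45 46 33
f 17 29 53
f 29 19 54
f 53 54 26
f 29 54 53
f 21 34 50
f 34 17 49
f 50 49 25
f 34 49 50
f 23 41 42
f 41 21 38
f 42 38 22
f 41 38 42
f 24 47 43
f 47 23 39
f 43 39 16
f 47 39 43
f 58 57 60
f 58 60 59
f 60 57 61
f 60 61 59
f 61 57 62
f 61 62 59
f 62 57 63
f 62 63 59
f 63 57 64
f 63 64 59
f 64 57 65
f 64 65 59
f 65 57 66
f 65 66 59
f 66 57 67
f 66 67 59
f 67 57 68
f 67 68 59
f 68 57 69
f 68 69 59
f 69 57 70
f 69 70 59
f 70 57 58
f 70 58 59



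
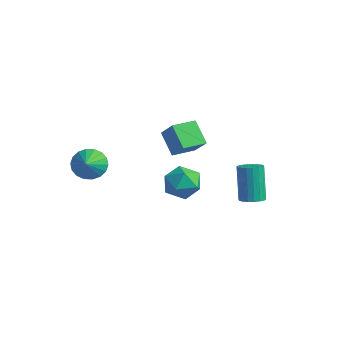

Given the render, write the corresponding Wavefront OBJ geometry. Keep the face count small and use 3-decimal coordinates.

v -4.629 2.754 1.479
v -3.634 2.681 2.503
v -4.45 4.161 1.404
v -3.454 4.088 2.428
v -3.506 2.552 0.372
v -2.51 2.479 1.396
v -3.326 3.959 0.297
v -2.331 3.886 1.321
v -3.432 -2.835 1.885
v -2.653 -2.405 1.552
v -2.768 -3.565 2.495
v -2.737 -2.187 1.904
v -2.959 -2.098 2.253
v -3.274 -2.154 2.529
v -3.62 -2.345 2.677
v -3.93 -2.633 2.669
v -4.14 -2.961 2.505
v -4.211 -3.264 2.219
v -4.127 -3.482 1.867
v -3.905 -3.572 1.518
v -3.59 -3.516 1.242
v -3.244 -3.324 1.093
v -2.934 -3.036 1.102
v -2.724 -2.708 1.265
v 2.42 2.764 -0.143
v 3.039 2.998 0.015
v 2.378 3.429 1.961
v 1.76 3.196 1.803
v 2.898 3.245 -0.087
v 2.237 3.676 1.859
v 2.662 3.397 -0.201
v 2.002 3.828 1.745
v 2.379 3.424 -0.303
v 1.718 3.855 1.643
v 2.103 3.32 -0.374
v 1.443 3.751 1.572
v 1.891 3.106 -0.399
v 1.23 3.537 1.548
v 1.783 2.824 -0.373
v 1.122 3.255 1.573
v 1.802 2.531 -0.301
v 1.141 2.962 1.645
v 1.943 2.284 -0.199
v 1.282 2.715 1.747
v 2.178 2.132 -0.085
v 1.518 2.563 1.861
v 2.462 2.105 0.017
v 1.801 2.536 1.963
v 2.737 2.209 0.088
v 2.077 2.64 2.034
v 2.95 2.423 0.112
v 2.289 2.854 2.059
v 3.058 2.705 0.087
v 2.397 3.136 2.033
v 2.98 -1.18 3.671
v 3.648 -1.874 3.277
v 1.692 -2.066 3.043
v 2.36 -2.76 2.649
v 2.23 -2.689 3.68
v 3.027 -2.142 4.067
v 2.313 -1.798 2.253
v 3.11 -1.251 2.64
v 3.237 -2.256 2.4
v 3.185 -2.806 3.282
v 2.155 -1.134 3.038
v 2.103 -1.684 3.92
f 2 4 1
f 5 2 1
f 1 4 3
f 3 5 1
f 2 8 4
f 6 2 5
f 6 8 2
f 4 8 3
f 7 5 3
f 3 8 7
f 7 6 5
f 8 6 7
f 10 9 12
f 10 12 11
f 12 9 13
f 12 13 11
f 13 9 14
f 13 14 11
f 14 9 15
f 14 15 11
f 15 9 16
f 15 16 11
f 16 9 17
f 16 17 11
f 17 9 18
f 17 18 11
f 18 9 19
f 18 19 11
f 19 9 20
f 19 20 11
f 20 9 21
f 20 21 11
f 21 9 22
f 21 22 11
f 22 9 23
f 22 23 11
f 23 9 24
f 23 24 11
f 24 9 10
f 24 10 11
f 26 25 29
f 26 29 27
f 27 29 30
f 27 30 28
f 29 25 31
f 29 31 30
f 30 31 32
f 30 32 28
f 31 25 33
f 31 33 32
f 32 33 34
f 32 34 28
f 33 25 35
f 33 35 34
f 34 35 36
f 34 36 28
f 35 25 37
f 35 37 36
f 36 37 38
f 36 38 28
f 37 25 39
f 37 39 38
f 38 39 40
f 38 40 28
f 39 25 41
f 39 41 40
f 40 41 42
f 40 42 28
f 41 25 43
f 41 43 42
f 42 43 44
f 42 44 28
f 43 25 45
f 43 45 44
f 44 45 46
f 44 46 28
f 45 25 47
f 45 47 46
f 46 47 48
f 46 48 28
f 47 25 49
f 47 49 48
f 48 49 50
f 48 50 28
f 49 25 51
f 49 51 50
f 50 51 52
f 50 52 28
f 51 25 53
f 51 53 52
f 52 53 54
f 52 54 28
f 53 25 26
f 53 26 54
f 54 26 27
f 54 27 28
f 55 66 60
f 55 60 56
f 55 56 62
f 55 62 65
f 55 65 66
f 56 60 64
f 60 66 59
f 66 65 57
f 65 62 61
f 62 56 63
f 58 64 59
f 58 59 57
f 58 57 61
f 58 61 63
f 58 63 64
f 59 64 60
f 57 59 66
f 61 57 65
f 63 61 62
f 64 63 56

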